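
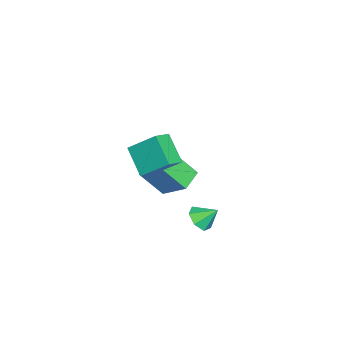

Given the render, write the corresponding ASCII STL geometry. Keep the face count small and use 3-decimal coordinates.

solid 
facet normal 0.109 -0.737 -0.667
outer loop
vertex 2.463 3.257 -2.17
vertex 1.829 2.798 -1.767
vertex 1.753 3.38 -2.422
endloop
endfacet
facet normal 0.241 0.946 -0.217
outer loop
vertex 2.463 3.257 -2.17
vertex 1.753 3.38 -2.422
vertex 1.691 3.742 -0.913
endloop
endfacet
facet normal 0.108 -0.737 -0.667
outer loop
vertex 1.753 3.38 -2.422
vertex 1.829 2.798 -1.767
vertex 1.101 3.066 -2.181
endloop
endfacet
facet normal -0.489 0.844 -0.222
outer loop
vertex 1.753 3.38 -2.422
vertex 1.101 3.066 -2.181
vertex 1.691 3.742 -0.913
endloop
endfacet
facet normal 0.108 -0.737 -0.667
outer loop
vertex 1.101 3.066 -2.181
vertex 1.829 2.798 -1.767
vertex 0.997 2.55 -1.628
endloop
endfacet
facet normal -0.894 0.398 0.204
outer loop
vertex 1.101 3.066 -2.181
vertex 0.997 2.55 -1.628
vertex 1.691 3.742 -0.913
endloop
endfacet
facet normal 0.108 -0.737 -0.667
outer loop
vertex 0.997 2.55 -1.628
vertex 1.829 2.798 -1.767
vertex 1.52 2.221 -1.179
endloop
endfacet
facet normal -0.670 -0.054 0.741
outer loop
vertex 0.997 2.55 -1.628
vertex 1.52 2.221 -1.179
vertex 1.691 3.742 -0.913
endloop
endfacet
facet normal 0.109 -0.737 -0.667
outer loop
vertex 1.52 2.221 -1.179
vertex 1.829 2.798 -1.767
vertex 2.276 2.327 -1.173
endloop
endfacet
facet normal 0.017 -0.174 0.985
outer loop
vertex 1.52 2.221 -1.179
vertex 2.276 2.327 -1.173
vertex 1.691 3.742 -0.913
endloop
endfacet
facet normal 0.109 -0.737 -0.667
outer loop
vertex 2.276 2.327 -1.173
vertex 1.829 2.798 -1.767
vertex 2.696 2.788 -1.614
endloop
endfacet
facet normal 0.647 0.129 0.751
outer loop
vertex 2.276 2.327 -1.173
vertex 2.696 2.788 -1.614
vertex 1.691 3.742 -0.913
endloop
endfacet
facet normal 0.109 -0.737 -0.667
outer loop
vertex 2.696 2.788 -1.614
vertex 1.829 2.798 -1.767
vertex 2.463 3.257 -2.17
endloop
endfacet
facet normal 0.747 0.628 0.217
outer loop
vertex 2.696 2.788 -1.614
vertex 2.463 3.257 -2.17
vertex 1.691 3.742 -0.913
endloop
endfacet
facet normal -0.878 0.327 -0.350
outer loop
vertex 1.842 1.033 4.576
vertex 2.77 2.129 3.271
vertex 1.796 -0.566 3.2
endloop
endfacet
facet normal -0.479 -0.565 0.672
outer loop
vertex 2.77 -0.929 3.589
vertex 1.842 1.033 4.576
vertex 1.796 -0.566 3.2
endloop
endfacet
facet normal -0.878 0.327 -0.350
outer loop
vertex 1.796 -0.566 3.2
vertex 2.77 2.129 3.271
vertex 2.724 0.529 1.895
endloop
endfacet
facet normal -0.022 -0.758 -0.652
outer loop
vertex 2.724 0.529 1.895
vertex 2.77 -0.929 3.589
vertex 1.796 -0.566 3.2
endloop
endfacet
facet normal 0.022 0.758 0.652
outer loop
vertex 1.842 1.033 4.576
vertex 3.744 1.766 3.66
vertex 2.77 2.129 3.271
endloop
endfacet
facet normal -0.478 -0.565 0.673
outer loop
vertex 2.816 0.671 4.965
vertex 1.842 1.033 4.576
vertex 2.77 -0.929 3.589
endloop
endfacet
facet normal 0.022 0.758 0.652
outer loop
vertex 2.816 0.671 4.965
vertex 3.744 1.766 3.66
vertex 1.842 1.033 4.576
endloop
endfacet
facet normal 0.479 0.564 -0.672
outer loop
vertex 2.77 2.129 3.271
vertex 3.744 1.766 3.66
vertex 2.724 0.529 1.895
endloop
endfacet
facet normal -0.021 -0.758 -0.652
outer loop
vertex 3.698 0.167 2.284
vertex 2.77 -0.929 3.589
vertex 2.724 0.529 1.895
endloop
endfacet
facet normal 0.478 0.565 -0.672
outer loop
vertex 2.724 0.529 1.895
vertex 3.744 1.766 3.66
vertex 3.698 0.167 2.284
endloop
endfacet
facet normal 0.878 -0.326 0.350
outer loop
vertex 3.698 0.167 2.284
vertex 2.816 0.671 4.965
vertex 2.77 -0.929 3.589
endloop
endfacet
facet normal 0.878 -0.327 0.350
outer loop
vertex 3.744 1.766 3.66
vertex 2.816 0.671 4.965
vertex 3.698 0.167 2.284
endloop
endfacet
facet normal -0.952 0.114 0.284
outer loop
vertex -3.881 -2.281 -2.152
vertex -3.303 -0.674 -0.863
vertex -4.176 -0.955 -3.674
endloop
endfacet
facet normal -0.270 -0.751 -0.602
outer loop
vertex -2.757 -1.126 -4.097
vertex -3.881 -2.281 -2.152
vertex -4.176 -0.955 -3.674
endloop
endfacet
facet normal -0.952 0.115 0.284
outer loop
vertex -4.176 -0.955 -3.674
vertex -3.303 -0.674 -0.863
vertex -3.597 0.652 -2.385
endloop
endfacet
facet normal -0.144 0.650 -0.746
outer loop
vertex -3.597 0.652 -2.385
vertex -2.757 -1.126 -4.097
vertex -4.176 -0.955 -3.674
endloop
endfacet
facet normal 0.144 -0.650 0.746
outer loop
vertex -3.881 -2.281 -2.152
vertex -1.884 -0.845 -1.286
vertex -3.303 -0.674 -0.863
endloop
endfacet
facet normal -0.270 -0.751 -0.602
outer loop
vertex -2.463 -2.452 -2.575
vertex -3.881 -2.281 -2.152
vertex -2.757 -1.126 -4.097
endloop
endfacet
facet normal 0.144 -0.650 0.746
outer loop
vertex -2.463 -2.452 -2.575
vertex -1.884 -0.845 -1.286
vertex -3.881 -2.281 -2.152
endloop
endfacet
facet normal 0.270 0.751 0.602
outer loop
vertex -3.303 -0.674 -0.863
vertex -1.884 -0.845 -1.286
vertex -3.597 0.652 -2.385
endloop
endfacet
facet normal -0.144 0.650 -0.746
outer loop
vertex -2.179 0.481 -2.808
vertex -2.757 -1.126 -4.097
vertex -3.597 0.652 -2.385
endloop
endfacet
facet normal 0.270 0.751 0.602
outer loop
vertex -3.597 0.652 -2.385
vertex -1.884 -0.845 -1.286
vertex -2.179 0.481 -2.808
endloop
endfacet
facet normal 0.952 -0.115 -0.284
outer loop
vertex -2.179 0.481 -2.808
vertex -2.463 -2.452 -2.575
vertex -2.757 -1.126 -4.097
endloop
endfacet
facet normal 0.952 -0.115 -0.284
outer loop
vertex -1.884 -0.845 -1.286
vertex -2.463 -2.452 -2.575
vertex -2.179 0.481 -2.808
endloop
endfacet

endsolid


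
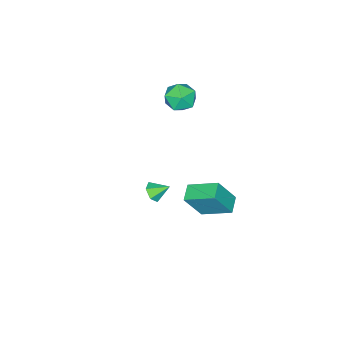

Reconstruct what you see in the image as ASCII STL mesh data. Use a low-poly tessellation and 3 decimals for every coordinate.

solid 
facet normal -0.855 -0.435 0.282
outer loop
vertex 0.216 2.62 -0.464
vertex -0.334 4.232 0.355
vertex -0.604 3.171 -2.099
endloop
endfacet
facet normal 0.291 -0.853 -0.433
outer loop
vertex 0.294 3.628 -2.395
vertex 0.216 2.62 -0.464
vertex -0.604 3.171 -2.099
endloop
endfacet
facet normal -0.855 -0.435 0.282
outer loop
vertex -0.604 3.171 -2.099
vertex -0.334 4.232 0.355
vertex -1.154 4.783 -1.279
endloop
endfacet
facet normal -0.429 0.289 -0.856
outer loop
vertex -1.154 4.783 -1.279
vertex 0.294 3.628 -2.395
vertex -0.604 3.171 -2.099
endloop
endfacet
facet normal 0.429 -0.289 0.856
outer loop
vertex 0.216 2.62 -0.464
vertex 0.564 4.689 0.059
vertex -0.334 4.232 0.355
endloop
endfacet
facet normal 0.291 -0.853 -0.434
outer loop
vertex 1.114 3.077 -0.761
vertex 0.216 2.62 -0.464
vertex 0.294 3.628 -2.395
endloop
endfacet
facet normal 0.430 -0.289 0.856
outer loop
vertex 1.114 3.077 -0.761
vertex 0.564 4.689 0.059
vertex 0.216 2.62 -0.464
endloop
endfacet
facet normal -0.291 0.853 0.434
outer loop
vertex -0.334 4.232 0.355
vertex 0.564 4.689 0.059
vertex -1.154 4.783 -1.279
endloop
endfacet
facet normal -0.430 0.288 -0.856
outer loop
vertex -0.256 5.24 -1.576
vertex 0.294 3.628 -2.395
vertex -1.154 4.783 -1.279
endloop
endfacet
facet normal -0.291 0.853 0.433
outer loop
vertex -1.154 4.783 -1.279
vertex 0.564 4.689 0.059
vertex -0.256 5.24 -1.576
endloop
endfacet
facet normal 0.855 0.435 -0.282
outer loop
vertex -0.256 5.24 -1.576
vertex 1.114 3.077 -0.761
vertex 0.294 3.628 -2.395
endloop
endfacet
facet normal 0.855 0.435 -0.282
outer loop
vertex 0.564 4.689 0.059
vertex 1.114 3.077 -0.761
vertex -0.256 5.24 -1.576
endloop
endfacet
facet normal 0.432 -0.697 -0.572
outer loop
vertex 4.309 3.194 3.086
vertex 3.944 3.357 2.612
vertex 4.494 3.634 2.69
endloop
endfacet
facet normal 0.559 0.412 0.719
outer loop
vertex 4.309 3.194 3.086
vertex 4.494 3.634 2.69
vertex 3.496 4.083 3.208
endloop
endfacet
facet normal 0.432 -0.697 -0.572
outer loop
vertex 4.494 3.634 2.69
vertex 3.944 3.357 2.612
vertex 4.129 3.797 2.216
endloop
endfacet
facet normal 0.410 0.912 -0.002
outer loop
vertex 4.494 3.634 2.69
vertex 4.129 3.797 2.216
vertex 3.496 4.083 3.208
endloop
endfacet
facet normal 0.431 -0.697 -0.573
outer loop
vertex 4.129 3.797 2.216
vertex 3.944 3.357 2.612
vertex 3.579 3.52 2.139
endloop
endfacet
facet normal -0.348 0.818 -0.458
outer loop
vertex 4.129 3.797 2.216
vertex 3.579 3.52 2.139
vertex 3.496 4.083 3.208
endloop
endfacet
facet normal 0.431 -0.697 -0.573
outer loop
vertex 3.579 3.52 2.139
vertex 3.944 3.357 2.612
vertex 3.395 3.081 2.535
endloop
endfacet
facet normal -0.955 0.226 -0.193
outer loop
vertex 3.579 3.52 2.139
vertex 3.395 3.081 2.535
vertex 3.496 4.083 3.208
endloop
endfacet
facet normal 0.431 -0.698 -0.572
outer loop
vertex 3.395 3.081 2.535
vertex 3.944 3.357 2.612
vertex 3.76 2.918 3.009
endloop
endfacet
facet normal -0.805 -0.272 0.526
outer loop
vertex 3.395 3.081 2.535
vertex 3.76 2.918 3.009
vertex 3.496 4.083 3.208
endloop
endfacet
facet normal 0.431 -0.698 -0.572
outer loop
vertex 3.76 2.918 3.009
vertex 3.944 3.357 2.612
vertex 4.309 3.194 3.086
endloop
endfacet
facet normal -0.048 -0.179 0.983
outer loop
vertex 3.76 2.918 3.009
vertex 4.309 3.194 3.086
vertex 3.496 4.083 3.208
endloop
endfacet
facet normal -0.489 0.872 -0.023
outer loop
vertex -3.355 0.101 1.991
vertex -4.243 -0.402 1.784
vertex -3.965 -0.22 2.771
endloop
endfacet
facet normal 0.067 0.903 0.424
outer loop
vertex -3.355 0.101 1.991
vertex -3.965 -0.22 2.771
vertex -2.932 -0.329 2.839
endloop
endfacet
facet normal 0.657 0.752 0.053
outer loop
vertex -3.355 0.101 1.991
vertex -2.932 -0.329 2.839
vertex -2.571 -0.578 1.895
endloop
endfacet
facet normal 0.467 0.627 -0.624
outer loop
vertex -3.355 0.101 1.991
vertex -2.571 -0.578 1.895
vertex -3.382 -0.623 1.243
endloop
endfacet
facet normal -0.241 0.702 -0.670
outer loop
vertex -3.355 0.101 1.991
vertex -3.382 -0.623 1.243
vertex -4.243 -0.402 1.784
endloop
endfacet
facet normal -0.019 0.395 0.918
outer loop
vertex -2.932 -0.329 2.839
vertex -3.965 -0.22 2.771
vertex -3.558 -1.097 3.157
endloop
endfacet
facet normal -0.918 0.346 0.195
outer loop
vertex -3.965 -0.22 2.771
vertex -4.243 -0.402 1.784
vertex -4.369 -1.142 2.505
endloop
endfacet
facet normal -0.518 0.069 -0.853
outer loop
vertex -4.243 -0.402 1.784
vertex -3.382 -0.623 1.243
vertex -4.008 -1.391 1.561
endloop
endfacet
facet normal 0.627 -0.051 -0.777
outer loop
vertex -3.382 -0.623 1.243
vertex -2.571 -0.578 1.895
vertex -2.975 -1.5 1.629
endloop
endfacet
facet normal 0.936 0.151 0.318
outer loop
vertex -2.571 -0.578 1.895
vertex -2.932 -0.329 2.839
vertex -2.697 -1.318 2.616
endloop
endfacet
facet normal -0.467 -0.627 0.624
outer loop
vertex -3.585 -1.821 2.409
vertex -3.558 -1.097 3.157
vertex -4.369 -1.142 2.505
endloop
endfacet
facet normal -0.657 -0.752 -0.053
outer loop
vertex -3.585 -1.821 2.409
vertex -4.369 -1.142 2.505
vertex -4.008 -1.391 1.561
endloop
endfacet
facet normal -0.067 -0.903 -0.424
outer loop
vertex -3.585 -1.821 2.409
vertex -4.008 -1.391 1.561
vertex -2.975 -1.5 1.629
endloop
endfacet
facet normal 0.489 -0.872 0.023
outer loop
vertex -3.585 -1.821 2.409
vertex -2.975 -1.5 1.629
vertex -2.697 -1.318 2.616
endloop
endfacet
facet normal 0.241 -0.702 0.670
outer loop
vertex -3.585 -1.821 2.409
vertex -2.697 -1.318 2.616
vertex -3.558 -1.097 3.157
endloop
endfacet
facet normal -0.627 0.051 0.777
outer loop
vertex -4.369 -1.142 2.505
vertex -3.558 -1.097 3.157
vertex -3.965 -0.22 2.771
endloop
endfacet
facet normal -0.936 -0.151 -0.318
outer loop
vertex -4.008 -1.391 1.561
vertex -4.369 -1.142 2.505
vertex -4.243 -0.402 1.784
endloop
endfacet
facet normal 0.019 -0.395 -0.918
outer loop
vertex -2.975 -1.5 1.629
vertex -4.008 -1.391 1.561
vertex -3.382 -0.623 1.243
endloop
endfacet
facet normal 0.918 -0.346 -0.195
outer loop
vertex -2.697 -1.318 2.616
vertex -2.975 -1.5 1.629
vertex -2.571 -0.578 1.895
endloop
endfacet
facet normal 0.518 -0.069 0.853
outer loop
vertex -3.558 -1.097 3.157
vertex -2.697 -1.318 2.616
vertex -2.932 -0.329 2.839
endloop
endfacet

endsolid


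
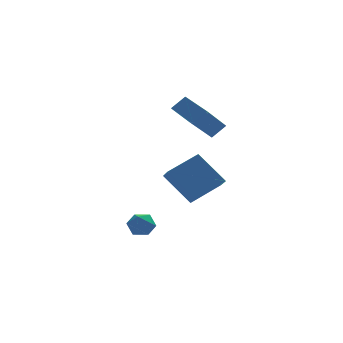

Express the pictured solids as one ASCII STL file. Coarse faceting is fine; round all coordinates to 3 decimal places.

solid 
facet normal 0.006 0.210 0.978
outer loop
vertex -0.046 -0.764 -2.74
vertex -0.063 -1.535 -2.574
vertex 0.629 -1.165 -2.658
endloop
endfacet
facet normal 0.350 0.713 0.607
outer loop
vertex -0.046 -0.764 -2.74
vertex 0.629 -1.165 -2.658
vertex 0.553 -0.635 -3.237
endloop
endfacet
facet normal -0.105 0.986 0.129
outer loop
vertex -0.046 -0.764 -2.74
vertex 0.553 -0.635 -3.237
vertex -0.185 -0.678 -3.512
endloop
endfacet
facet normal -0.731 0.651 0.204
outer loop
vertex -0.046 -0.764 -2.74
vertex -0.185 -0.678 -3.512
vertex -0.566 -1.234 -3.102
endloop
endfacet
facet normal -0.663 0.172 0.729
outer loop
vertex -0.046 -0.764 -2.74
vertex -0.566 -1.234 -3.102
vertex -0.063 -1.535 -2.574
endloop
endfacet
facet normal 0.882 0.400 0.250
outer loop
vertex 0.553 -0.635 -3.237
vertex 0.629 -1.165 -2.658
vertex 0.906 -1.326 -3.378
endloop
endfacet
facet normal 0.325 -0.415 0.850
outer loop
vertex 0.629 -1.165 -2.658
vertex -0.063 -1.535 -2.574
vertex 0.525 -1.882 -2.968
endloop
endfacet
facet normal -0.756 -0.478 0.448
outer loop
vertex -0.063 -1.535 -2.574
vertex -0.566 -1.234 -3.102
vertex -0.213 -1.925 -3.243
endloop
endfacet
facet normal -0.866 0.299 -0.400
outer loop
vertex -0.566 -1.234 -3.102
vertex -0.185 -0.678 -3.512
vertex -0.289 -1.395 -3.822
endloop
endfacet
facet normal 0.146 0.840 -0.522
outer loop
vertex -0.185 -0.678 -3.512
vertex 0.553 -0.635 -3.237
vertex 0.403 -1.025 -3.906
endloop
endfacet
facet normal 0.731 -0.651 -0.204
outer loop
vertex 0.386 -1.796 -3.74
vertex 0.906 -1.326 -3.378
vertex 0.525 -1.882 -2.968
endloop
endfacet
facet normal 0.105 -0.986 -0.129
outer loop
vertex 0.386 -1.796 -3.74
vertex 0.525 -1.882 -2.968
vertex -0.213 -1.925 -3.243
endloop
endfacet
facet normal -0.350 -0.713 -0.607
outer loop
vertex 0.386 -1.796 -3.74
vertex -0.213 -1.925 -3.243
vertex -0.289 -1.395 -3.822
endloop
endfacet
facet normal -0.006 -0.210 -0.978
outer loop
vertex 0.386 -1.796 -3.74
vertex -0.289 -1.395 -3.822
vertex 0.403 -1.025 -3.906
endloop
endfacet
facet normal 0.663 -0.172 -0.729
outer loop
vertex 0.386 -1.796 -3.74
vertex 0.403 -1.025 -3.906
vertex 0.906 -1.326 -3.378
endloop
endfacet
facet normal 0.866 -0.299 0.400
outer loop
vertex 0.525 -1.882 -2.968
vertex 0.906 -1.326 -3.378
vertex 0.629 -1.165 -2.658
endloop
endfacet
facet normal -0.146 -0.840 0.522
outer loop
vertex -0.213 -1.925 -3.243
vertex 0.525 -1.882 -2.968
vertex -0.063 -1.535 -2.574
endloop
endfacet
facet normal -0.882 -0.400 -0.250
outer loop
vertex -0.289 -1.395 -3.822
vertex -0.213 -1.925 -3.243
vertex -0.566 -1.234 -3.102
endloop
endfacet
facet normal -0.325 0.415 -0.850
outer loop
vertex 0.403 -1.025 -3.906
vertex -0.289 -1.395 -3.822
vertex -0.185 -0.678 -3.512
endloop
endfacet
facet normal 0.756 0.478 -0.448
outer loop
vertex 0.906 -1.326 -3.378
vertex 0.403 -1.025 -3.906
vertex 0.553 -0.635 -3.237
endloop
endfacet
facet normal -0.508 0.482 0.714
outer loop
vertex 1.321 -1.924 0.432
vertex 3.01 -1.39 1.272
vertex 1.334 -1.05 -0.148
endloop
endfacet
facet normal -0.862 -0.272 -0.429
outer loop
vertex 2.43 -2.09 -1.692
vertex 1.321 -1.924 0.432
vertex 1.334 -1.05 -0.148
endloop
endfacet
facet normal -0.507 0.482 0.714
outer loop
vertex 1.334 -1.05 -0.148
vertex 3.01 -1.39 1.272
vertex 3.022 -0.516 0.691
endloop
endfacet
facet normal 0.011 0.833 -0.553
outer loop
vertex 3.022 -0.516 0.691
vertex 2.43 -2.09 -1.692
vertex 1.334 -1.05 -0.148
endloop
endfacet
facet normal -0.012 -0.833 0.553
outer loop
vertex 1.321 -1.924 0.432
vertex 4.106 -2.43 -0.272
vertex 3.01 -1.39 1.272
endloop
endfacet
facet normal -0.861 -0.273 -0.428
outer loop
vertex 2.418 -2.964 -1.111
vertex 1.321 -1.924 0.432
vertex 2.43 -2.09 -1.692
endloop
endfacet
facet normal -0.011 -0.833 0.553
outer loop
vertex 2.418 -2.964 -1.111
vertex 4.106 -2.43 -0.272
vertex 1.321 -1.924 0.432
endloop
endfacet
facet normal 0.862 0.273 0.428
outer loop
vertex 3.01 -1.39 1.272
vertex 4.106 -2.43 -0.272
vertex 3.022 -0.516 0.691
endloop
endfacet
facet normal 0.012 0.833 -0.553
outer loop
vertex 4.119 -1.556 -0.852
vertex 2.43 -2.09 -1.692
vertex 3.022 -0.516 0.691
endloop
endfacet
facet normal 0.861 0.272 0.429
outer loop
vertex 3.022 -0.516 0.691
vertex 4.106 -2.43 -0.272
vertex 4.119 -1.556 -0.852
endloop
endfacet
facet normal 0.508 -0.482 -0.714
outer loop
vertex 4.119 -1.556 -0.852
vertex 2.418 -2.964 -1.111
vertex 2.43 -2.09 -1.692
endloop
endfacet
facet normal 0.507 -0.482 -0.714
outer loop
vertex 4.106 -2.43 -0.272
vertex 2.418 -2.964 -1.111
vertex 4.119 -1.556 -0.852
endloop
endfacet
facet normal -0.631 -0.358 0.688
outer loop
vertex 3.651 -0.729 3.856
vertex 3.064 1.21 4.326
vertex 2.907 -0.782 3.146
endloop
endfacet
facet normal 0.282 -0.932 -0.226
outer loop
vertex 4.056 -0.13 1.894
vertex 3.651 -0.729 3.856
vertex 2.907 -0.782 3.146
endloop
endfacet
facet normal -0.631 -0.358 0.688
outer loop
vertex 2.907 -0.782 3.146
vertex 3.064 1.21 4.326
vertex 2.32 1.157 3.616
endloop
endfacet
facet normal -0.722 -0.051 -0.690
outer loop
vertex 2.32 1.157 3.616
vertex 4.056 -0.13 1.894
vertex 2.907 -0.782 3.146
endloop
endfacet
facet normal 0.722 0.051 0.690
outer loop
vertex 3.651 -0.729 3.856
vertex 4.213 1.862 3.074
vertex 3.064 1.21 4.326
endloop
endfacet
facet normal 0.282 -0.932 -0.226
outer loop
vertex 4.8 -0.077 2.604
vertex 3.651 -0.729 3.856
vertex 4.056 -0.13 1.894
endloop
endfacet
facet normal 0.722 0.051 0.690
outer loop
vertex 4.8 -0.077 2.604
vertex 4.213 1.862 3.074
vertex 3.651 -0.729 3.856
endloop
endfacet
facet normal -0.282 0.932 0.226
outer loop
vertex 3.064 1.21 4.326
vertex 4.213 1.862 3.074
vertex 2.32 1.157 3.616
endloop
endfacet
facet normal -0.722 -0.051 -0.690
outer loop
vertex 3.469 1.809 2.364
vertex 4.056 -0.13 1.894
vertex 2.32 1.157 3.616
endloop
endfacet
facet normal -0.282 0.932 0.226
outer loop
vertex 2.32 1.157 3.616
vertex 4.213 1.862 3.074
vertex 3.469 1.809 2.364
endloop
endfacet
facet normal 0.631 0.358 -0.688
outer loop
vertex 3.469 1.809 2.364
vertex 4.8 -0.077 2.604
vertex 4.056 -0.13 1.894
endloop
endfacet
facet normal 0.631 0.358 -0.688
outer loop
vertex 4.213 1.862 3.074
vertex 4.8 -0.077 2.604
vertex 3.469 1.809 2.364
endloop
endfacet

endsolid


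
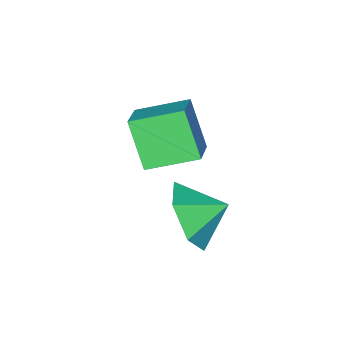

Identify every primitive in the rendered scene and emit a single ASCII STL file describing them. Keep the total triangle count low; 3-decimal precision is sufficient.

solid 
facet normal 0.688 -0.589 -0.424
outer loop
vertex 1.399 -2.646 2.321
vertex 0.825 -2.64 1.382
vertex 1.593 -1.873 1.563
endloop
endfacet
facet normal 0.091 0.686 0.722
outer loop
vertex 1.399 -2.646 2.321
vertex 1.593 -1.873 1.563
vertex 0.055 -1.98 1.858
endloop
endfacet
facet normal 0.688 -0.588 -0.425
outer loop
vertex 1.593 -1.873 1.563
vertex 0.825 -2.64 1.382
vertex 1.019 -1.866 0.624
endloop
endfacet
facet normal -0.061 0.997 0.045
outer loop
vertex 1.593 -1.873 1.563
vertex 1.019 -1.866 0.624
vertex 0.055 -1.98 1.858
endloop
endfacet
facet normal 0.688 -0.589 -0.425
outer loop
vertex 1.019 -1.866 0.624
vertex 0.825 -2.64 1.382
vertex 0.251 -2.633 0.444
endloop
endfacet
facet normal -0.598 0.693 -0.403
outer loop
vertex 1.019 -1.866 0.624
vertex 0.251 -2.633 0.444
vertex 0.055 -1.98 1.858
endloop
endfacet
facet normal 0.687 -0.589 -0.425
outer loop
vertex 0.251 -2.633 0.444
vertex 0.825 -2.64 1.382
vertex 0.057 -3.406 1.201
endloop
endfacet
facet normal -0.982 0.078 -0.172
outer loop
vertex 0.251 -2.633 0.444
vertex 0.057 -3.406 1.201
vertex 0.055 -1.98 1.858
endloop
endfacet
facet normal 0.688 -0.589 -0.425
outer loop
vertex 0.057 -3.406 1.201
vertex 0.825 -2.64 1.382
vertex 0.631 -3.413 2.14
endloop
endfacet
facet normal -0.830 -0.234 0.506
outer loop
vertex 0.057 -3.406 1.201
vertex 0.631 -3.413 2.14
vertex 0.055 -1.98 1.858
endloop
endfacet
facet normal 0.688 -0.589 -0.424
outer loop
vertex 0.631 -3.413 2.14
vertex 0.825 -2.64 1.382
vertex 1.399 -2.646 2.321
endloop
endfacet
facet normal -0.294 0.069 0.953
outer loop
vertex 0.631 -3.413 2.14
vertex 1.399 -2.646 2.321
vertex 0.055 -1.98 1.858
endloop
endfacet
facet normal -0.705 -0.547 -0.450
outer loop
vertex 0.409 -5.152 3.799
vertex -0.652 -4.168 4.265
vertex 0.602 -4.325 2.491
endloop
endfacet
facet normal 0.698 -0.647 -0.306
outer loop
vertex 1.392 -3.712 2.995
vertex 0.409 -5.152 3.799
vertex 0.602 -4.325 2.491
endloop
endfacet
facet normal -0.705 -0.548 -0.450
outer loop
vertex 0.602 -4.325 2.491
vertex -0.652 -4.168 4.265
vertex -0.459 -3.341 2.956
endloop
endfacet
facet normal 0.124 0.530 -0.839
outer loop
vertex -0.459 -3.341 2.956
vertex 1.392 -3.712 2.995
vertex 0.602 -4.325 2.491
endloop
endfacet
facet normal -0.124 -0.530 0.839
outer loop
vertex 0.409 -5.152 3.799
vertex 0.138 -3.555 4.769
vertex -0.652 -4.168 4.265
endloop
endfacet
facet normal 0.698 -0.647 -0.306
outer loop
vertex 1.199 -4.539 4.304
vertex 0.409 -5.152 3.799
vertex 1.392 -3.712 2.995
endloop
endfacet
facet normal -0.124 -0.530 0.839
outer loop
vertex 1.199 -4.539 4.304
vertex 0.138 -3.555 4.769
vertex 0.409 -5.152 3.799
endloop
endfacet
facet normal -0.698 0.648 0.306
outer loop
vertex -0.652 -4.168 4.265
vertex 0.138 -3.555 4.769
vertex -0.459 -3.341 2.956
endloop
endfacet
facet normal 0.124 0.531 -0.838
outer loop
vertex 0.331 -2.728 3.461
vertex 1.392 -3.712 2.995
vertex -0.459 -3.341 2.956
endloop
endfacet
facet normal -0.698 0.647 0.306
outer loop
vertex -0.459 -3.341 2.956
vertex 0.138 -3.555 4.769
vertex 0.331 -2.728 3.461
endloop
endfacet
facet normal 0.705 0.548 0.450
outer loop
vertex 0.331 -2.728 3.461
vertex 1.199 -4.539 4.304
vertex 1.392 -3.712 2.995
endloop
endfacet
facet normal 0.705 0.548 0.450
outer loop
vertex 0.138 -3.555 4.769
vertex 1.199 -4.539 4.304
vertex 0.331 -2.728 3.461
endloop
endfacet

endsolid


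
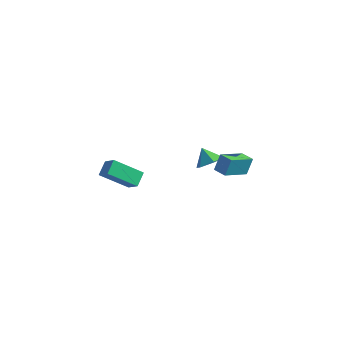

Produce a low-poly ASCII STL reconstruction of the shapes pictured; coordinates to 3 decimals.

solid 
facet normal -0.803 0.210 -0.558
outer loop
vertex 0.371 -3.182 3.417
vertex 1.464 -2.044 2.271
vertex 0.569 -3.951 2.843
endloop
endfacet
facet normal -0.560 -0.583 0.588
outer loop
vertex 1.356 -4.156 3.389
vertex 0.371 -3.182 3.417
vertex 0.569 -3.951 2.843
endloop
endfacet
facet normal -0.803 0.210 -0.557
outer loop
vertex 0.569 -3.951 2.843
vertex 1.464 -2.044 2.271
vertex 1.662 -2.813 1.696
endloop
endfacet
facet normal 0.202 -0.785 -0.586
outer loop
vertex 1.662 -2.813 1.696
vertex 1.356 -4.156 3.389
vertex 0.569 -3.951 2.843
endloop
endfacet
facet normal -0.202 0.785 0.586
outer loop
vertex 0.371 -3.182 3.417
vertex 2.251 -2.249 2.817
vertex 1.464 -2.044 2.271
endloop
endfacet
facet normal -0.560 -0.584 0.588
outer loop
vertex 1.158 -3.387 3.964
vertex 0.371 -3.182 3.417
vertex 1.356 -4.156 3.389
endloop
endfacet
facet normal -0.203 0.785 0.586
outer loop
vertex 1.158 -3.387 3.964
vertex 2.251 -2.249 2.817
vertex 0.371 -3.182 3.417
endloop
endfacet
facet normal 0.560 0.584 -0.588
outer loop
vertex 1.464 -2.044 2.271
vertex 2.251 -2.249 2.817
vertex 1.662 -2.813 1.696
endloop
endfacet
facet normal 0.203 -0.785 -0.586
outer loop
vertex 2.449 -3.018 2.243
vertex 1.356 -4.156 3.389
vertex 1.662 -2.813 1.696
endloop
endfacet
facet normal 0.561 0.583 -0.588
outer loop
vertex 1.662 -2.813 1.696
vertex 2.251 -2.249 2.817
vertex 2.449 -3.018 2.243
endloop
endfacet
facet normal 0.803 -0.210 0.557
outer loop
vertex 2.449 -3.018 2.243
vertex 1.158 -3.387 3.964
vertex 1.356 -4.156 3.389
endloop
endfacet
facet normal 0.803 -0.209 0.558
outer loop
vertex 2.251 -2.249 2.817
vertex 1.158 -3.387 3.964
vertex 2.449 -3.018 2.243
endloop
endfacet
facet normal -0.983 0.183 0.033
outer loop
vertex 3.201 3.318 1.716
vertex 3.487 4.976 1.051
vertex 3.088 2.905 0.639
endloop
endfacet
facet normal -0.158 -0.916 0.368
outer loop
vertex 3.953 2.744 0.609
vertex 3.201 3.318 1.716
vertex 3.088 2.905 0.639
endloop
endfacet
facet normal -0.983 0.183 0.033
outer loop
vertex 3.088 2.905 0.639
vertex 3.487 4.976 1.051
vertex 3.374 4.563 -0.027
endloop
endfacet
facet normal -0.099 -0.356 -0.929
outer loop
vertex 3.374 4.563 -0.027
vertex 3.953 2.744 0.609
vertex 3.088 2.905 0.639
endloop
endfacet
facet normal 0.098 0.356 0.929
outer loop
vertex 3.201 3.318 1.716
vertex 4.352 4.815 1.021
vertex 3.487 4.976 1.051
endloop
endfacet
facet normal -0.158 -0.916 0.368
outer loop
vertex 4.066 3.157 1.687
vertex 3.201 3.318 1.716
vertex 3.953 2.744 0.609
endloop
endfacet
facet normal 0.097 0.356 0.929
outer loop
vertex 4.066 3.157 1.687
vertex 4.352 4.815 1.021
vertex 3.201 3.318 1.716
endloop
endfacet
facet normal 0.158 0.916 -0.368
outer loop
vertex 3.487 4.976 1.051
vertex 4.352 4.815 1.021
vertex 3.374 4.563 -0.027
endloop
endfacet
facet normal -0.097 -0.356 -0.929
outer loop
vertex 4.239 4.402 -0.056
vertex 3.953 2.744 0.609
vertex 3.374 4.563 -0.027
endloop
endfacet
facet normal 0.158 0.916 -0.368
outer loop
vertex 3.374 4.563 -0.027
vertex 4.352 4.815 1.021
vertex 4.239 4.402 -0.056
endloop
endfacet
facet normal 0.983 -0.183 -0.033
outer loop
vertex 4.239 4.402 -0.056
vertex 4.066 3.157 1.687
vertex 3.953 2.744 0.609
endloop
endfacet
facet normal 0.983 -0.183 -0.033
outer loop
vertex 4.352 4.815 1.021
vertex 4.066 3.157 1.687
vertex 4.239 4.402 -0.056
endloop
endfacet
facet normal 0.619 -0.099 -0.779
outer loop
vertex 2.748 3.361 0.867
vertex 2.163 3.804 0.346
vertex 2.799 4.257 0.794
endloop
endfacet
facet normal 0.297 0.061 0.953
outer loop
vertex 2.748 3.361 0.867
vertex 2.799 4.257 0.794
vertex 1.457 3.916 1.234
endloop
endfacet
facet normal 0.619 -0.098 -0.779
outer loop
vertex 2.799 4.257 0.794
vertex 2.163 3.804 0.346
vertex 2.213 4.7 0.273
endloop
endfacet
facet normal 0.014 0.769 0.639
outer loop
vertex 2.799 4.257 0.794
vertex 2.213 4.7 0.273
vertex 1.457 3.916 1.234
endloop
endfacet
facet normal 0.619 -0.098 -0.779
outer loop
vertex 2.213 4.7 0.273
vertex 2.163 3.804 0.346
vertex 1.578 4.247 -0.175
endloop
endfacet
facet normal -0.633 0.764 0.125
outer loop
vertex 2.213 4.7 0.273
vertex 1.578 4.247 -0.175
vertex 1.457 3.916 1.234
endloop
endfacet
facet normal 0.619 -0.099 -0.779
outer loop
vertex 1.578 4.247 -0.175
vertex 2.163 3.804 0.346
vertex 1.527 3.352 -0.102
endloop
endfacet
facet normal -0.996 0.051 -0.074
outer loop
vertex 1.578 4.247 -0.175
vertex 1.527 3.352 -0.102
vertex 1.457 3.916 1.234
endloop
endfacet
facet normal 0.619 -0.098 -0.780
outer loop
vertex 1.527 3.352 -0.102
vertex 2.163 3.804 0.346
vertex 2.112 2.908 0.418
endloop
endfacet
facet normal -0.713 -0.658 0.241
outer loop
vertex 1.527 3.352 -0.102
vertex 2.112 2.908 0.418
vertex 1.457 3.916 1.234
endloop
endfacet
facet normal 0.620 -0.098 -0.779
outer loop
vertex 2.112 2.908 0.418
vertex 2.163 3.804 0.346
vertex 2.748 3.361 0.867
endloop
endfacet
facet normal -0.067 -0.654 0.754
outer loop
vertex 2.112 2.908 0.418
vertex 2.748 3.361 0.867
vertex 1.457 3.916 1.234
endloop
endfacet

endsolid


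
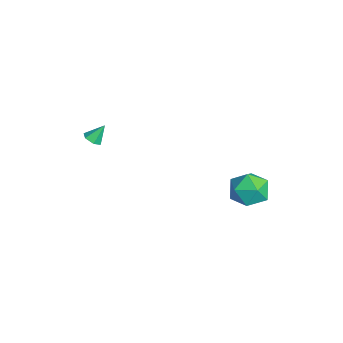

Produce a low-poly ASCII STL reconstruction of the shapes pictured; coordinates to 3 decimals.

solid 
facet normal 0.093 -0.610 -0.787
outer loop
vertex -0.715 -3.91 0.588
vertex -1.249 -3.892 0.511
vertex -0.929 -3.531 0.269
endloop
endfacet
facet normal 0.802 0.578 0.149
outer loop
vertex -0.715 -3.91 0.588
vertex -0.929 -3.531 0.269
vertex -1.351 -3.228 1.369
endloop
endfacet
facet normal 0.094 -0.610 -0.787
outer loop
vertex -0.929 -3.531 0.269
vertex -1.249 -3.892 0.511
vertex -1.464 -3.514 0.192
endloop
endfacet
facet normal 0.066 0.968 -0.242
outer loop
vertex -0.929 -3.531 0.269
vertex -1.464 -3.514 0.192
vertex -1.351 -3.228 1.369
endloop
endfacet
facet normal 0.094 -0.610 -0.787
outer loop
vertex -1.464 -3.514 0.192
vertex -1.249 -3.892 0.511
vertex -1.783 -3.875 0.434
endloop
endfacet
facet normal -0.773 0.630 -0.079
outer loop
vertex -1.464 -3.514 0.192
vertex -1.783 -3.875 0.434
vertex -1.351 -3.228 1.369
endloop
endfacet
facet normal 0.094 -0.611 -0.786
outer loop
vertex -1.783 -3.875 0.434
vertex -1.249 -3.892 0.511
vertex -1.568 -4.254 0.754
endloop
endfacet
facet normal -0.876 -0.098 0.472
outer loop
vertex -1.783 -3.875 0.434
vertex -1.568 -4.254 0.754
vertex -1.351 -3.228 1.369
endloop
endfacet
facet normal 0.094 -0.611 -0.786
outer loop
vertex -1.568 -4.254 0.754
vertex -1.249 -3.892 0.511
vertex -1.034 -4.271 0.831
endloop
endfacet
facet normal -0.140 -0.487 0.862
outer loop
vertex -1.568 -4.254 0.754
vertex -1.034 -4.271 0.831
vertex -1.351 -3.228 1.369
endloop
endfacet
facet normal 0.093 -0.611 -0.786
outer loop
vertex -1.034 -4.271 0.831
vertex -1.249 -3.892 0.511
vertex -0.715 -3.91 0.588
endloop
endfacet
facet normal 0.700 -0.148 0.699
outer loop
vertex -1.034 -4.271 0.831
vertex -0.715 -3.91 0.588
vertex -1.351 -3.228 1.369
endloop
endfacet
facet normal 0.274 0.420 0.865
outer loop
vertex 3.262 3.888 -0.278
vertex 3.107 2.905 0.248
vertex 4.112 3.156 -0.192
endloop
endfacet
facet normal 0.601 0.735 0.315
outer loop
vertex 3.262 3.888 -0.278
vertex 4.112 3.156 -0.192
vertex 3.941 3.709 -1.157
endloop
endfacet
facet normal 0.099 0.987 -0.124
outer loop
vertex 3.262 3.888 -0.278
vertex 3.941 3.709 -1.157
vertex 2.83 3.801 -1.313
endloop
endfacet
facet normal -0.538 0.828 0.155
outer loop
vertex 3.262 3.888 -0.278
vertex 2.83 3.801 -1.313
vertex 2.315 3.304 -0.445
endloop
endfacet
facet normal -0.430 0.478 0.766
outer loop
vertex 3.262 3.888 -0.278
vertex 2.315 3.304 -0.445
vertex 3.107 2.905 0.248
endloop
endfacet
facet normal 0.971 0.235 -0.037
outer loop
vertex 3.941 3.709 -1.157
vertex 4.112 3.156 -0.192
vertex 4.205 2.616 -1.175
endloop
endfacet
facet normal 0.442 -0.275 0.854
outer loop
vertex 4.112 3.156 -0.192
vertex 3.107 2.905 0.248
vertex 3.69 2.119 -0.307
endloop
endfacet
facet normal -0.698 -0.180 0.694
outer loop
vertex 3.107 2.905 0.248
vertex 2.315 3.304 -0.445
vertex 2.579 2.211 -0.463
endloop
endfacet
facet normal -0.873 0.388 -0.296
outer loop
vertex 2.315 3.304 -0.445
vertex 2.83 3.801 -1.313
vertex 2.408 2.764 -1.428
endloop
endfacet
facet normal 0.158 0.645 -0.747
outer loop
vertex 2.83 3.801 -1.313
vertex 3.941 3.709 -1.157
vertex 3.413 3.015 -1.868
endloop
endfacet
facet normal 0.538 -0.828 -0.155
outer loop
vertex 3.258 2.032 -1.342
vertex 4.205 2.616 -1.175
vertex 3.69 2.119 -0.307
endloop
endfacet
facet normal -0.099 -0.987 0.124
outer loop
vertex 3.258 2.032 -1.342
vertex 3.69 2.119 -0.307
vertex 2.579 2.211 -0.463
endloop
endfacet
facet normal -0.601 -0.735 -0.315
outer loop
vertex 3.258 2.032 -1.342
vertex 2.579 2.211 -0.463
vertex 2.408 2.764 -1.428
endloop
endfacet
facet normal -0.274 -0.420 -0.865
outer loop
vertex 3.258 2.032 -1.342
vertex 2.408 2.764 -1.428
vertex 3.413 3.015 -1.868
endloop
endfacet
facet normal 0.430 -0.478 -0.766
outer loop
vertex 3.258 2.032 -1.342
vertex 3.413 3.015 -1.868
vertex 4.205 2.616 -1.175
endloop
endfacet
facet normal 0.873 -0.388 0.296
outer loop
vertex 3.69 2.119 -0.307
vertex 4.205 2.616 -1.175
vertex 4.112 3.156 -0.192
endloop
endfacet
facet normal -0.158 -0.645 0.747
outer loop
vertex 2.579 2.211 -0.463
vertex 3.69 2.119 -0.307
vertex 3.107 2.905 0.248
endloop
endfacet
facet normal -0.971 -0.235 0.037
outer loop
vertex 2.408 2.764 -1.428
vertex 2.579 2.211 -0.463
vertex 2.315 3.304 -0.445
endloop
endfacet
facet normal -0.442 0.275 -0.854
outer loop
vertex 3.413 3.015 -1.868
vertex 2.408 2.764 -1.428
vertex 2.83 3.801 -1.313
endloop
endfacet
facet normal 0.698 0.180 -0.694
outer loop
vertex 4.205 2.616 -1.175
vertex 3.413 3.015 -1.868
vertex 3.941 3.709 -1.157
endloop
endfacet

endsolid


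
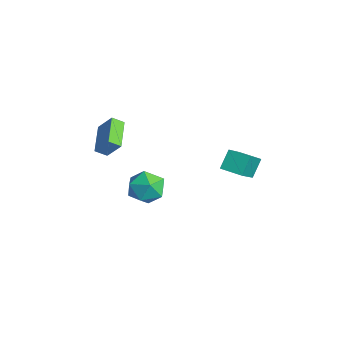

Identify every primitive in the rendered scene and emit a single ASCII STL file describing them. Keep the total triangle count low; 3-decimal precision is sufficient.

solid 
facet normal -0.991 0.094 -0.094
outer loop
vertex -2.396 -2.314 -0.668
vertex -2.554 -2.935 0.37
vertex -2.441 -1.721 0.397
endloop
endfacet
facet normal -0.653 0.649 -0.389
outer loop
vertex -2.396 -2.314 -0.668
vertex -2.441 -1.721 0.397
vertex -1.62 -1.4 -0.446
endloop
endfacet
facet normal -0.214 0.398 -0.892
outer loop
vertex -2.396 -2.314 -0.668
vertex -1.62 -1.4 -0.446
vertex -1.225 -2.416 -0.994
endloop
endfacet
facet normal -0.280 -0.313 -0.908
outer loop
vertex -2.396 -2.314 -0.668
vertex -1.225 -2.416 -0.994
vertex -1.802 -3.364 -0.489
endloop
endfacet
facet normal -0.760 -0.501 -0.415
outer loop
vertex -2.396 -2.314 -0.668
vertex -1.802 -3.364 -0.489
vertex -2.554 -2.935 0.37
endloop
endfacet
facet normal -0.256 0.960 0.116
outer loop
vertex -1.62 -1.4 -0.446
vertex -2.441 -1.721 0.397
vertex -1.298 -1.456 0.729
endloop
endfacet
facet normal -0.803 0.062 0.593
outer loop
vertex -2.441 -1.721 0.397
vertex -2.554 -2.935 0.37
vertex -1.875 -2.404 1.234
endloop
endfacet
facet normal -0.429 -0.900 0.075
outer loop
vertex -2.554 -2.935 0.37
vertex -1.802 -3.364 -0.489
vertex -1.48 -3.42 0.686
endloop
endfacet
facet normal 0.348 -0.597 -0.723
outer loop
vertex -1.802 -3.364 -0.489
vertex -1.225 -2.416 -0.994
vertex -0.659 -3.099 -0.157
endloop
endfacet
facet normal 0.455 0.553 -0.698
outer loop
vertex -1.225 -2.416 -0.994
vertex -1.62 -1.4 -0.446
vertex -0.546 -1.885 -0.13
endloop
endfacet
facet normal 0.280 0.313 0.908
outer loop
vertex -0.704 -2.506 0.908
vertex -1.298 -1.456 0.729
vertex -1.875 -2.404 1.234
endloop
endfacet
facet normal 0.214 -0.398 0.892
outer loop
vertex -0.704 -2.506 0.908
vertex -1.875 -2.404 1.234
vertex -1.48 -3.42 0.686
endloop
endfacet
facet normal 0.653 -0.649 0.389
outer loop
vertex -0.704 -2.506 0.908
vertex -1.48 -3.42 0.686
vertex -0.659 -3.099 -0.157
endloop
endfacet
facet normal 0.991 -0.094 0.094
outer loop
vertex -0.704 -2.506 0.908
vertex -0.659 -3.099 -0.157
vertex -0.546 -1.885 -0.13
endloop
endfacet
facet normal 0.760 0.501 0.415
outer loop
vertex -0.704 -2.506 0.908
vertex -0.546 -1.885 -0.13
vertex -1.298 -1.456 0.729
endloop
endfacet
facet normal -0.348 0.597 0.723
outer loop
vertex -1.875 -2.404 1.234
vertex -1.298 -1.456 0.729
vertex -2.441 -1.721 0.397
endloop
endfacet
facet normal -0.455 -0.553 0.698
outer loop
vertex -1.48 -3.42 0.686
vertex -1.875 -2.404 1.234
vertex -2.554 -2.935 0.37
endloop
endfacet
facet normal 0.256 -0.960 -0.116
outer loop
vertex -0.659 -3.099 -0.157
vertex -1.48 -3.42 0.686
vertex -1.802 -3.364 -0.489
endloop
endfacet
facet normal 0.803 -0.062 -0.593
outer loop
vertex -0.546 -1.885 -0.13
vertex -0.659 -3.099 -0.157
vertex -1.225 -2.416 -0.994
endloop
endfacet
facet normal 0.429 0.900 -0.075
outer loop
vertex -1.298 -1.456 0.729
vertex -0.546 -1.885 -0.13
vertex -1.62 -1.4 -0.446
endloop
endfacet
facet normal -0.850 0.415 0.325
outer loop
vertex -4.492 -3.266 4.152
vertex -4.338 -2.591 3.693
vertex -5.182 -3.839 3.077
endloop
endfacet
facet normal -0.186 -0.813 0.552
outer loop
vertex -3.482 -4.669 2.427
vertex -4.492 -3.266 4.152
vertex -5.182 -3.839 3.077
endloop
endfacet
facet normal -0.850 0.415 0.324
outer loop
vertex -5.182 -3.839 3.077
vertex -4.338 -2.591 3.693
vertex -5.028 -3.165 2.618
endloop
endfacet
facet normal -0.493 -0.410 -0.767
outer loop
vertex -5.028 -3.165 2.618
vertex -3.482 -4.669 2.427
vertex -5.182 -3.839 3.077
endloop
endfacet
facet normal 0.493 0.409 0.768
outer loop
vertex -4.492 -3.266 4.152
vertex -2.638 -3.421 3.043
vertex -4.338 -2.591 3.693
endloop
endfacet
facet normal -0.185 -0.813 0.553
outer loop
vertex -2.792 -4.095 3.502
vertex -4.492 -3.266 4.152
vertex -3.482 -4.669 2.427
endloop
endfacet
facet normal 0.493 0.410 0.767
outer loop
vertex -2.792 -4.095 3.502
vertex -2.638 -3.421 3.043
vertex -4.492 -3.266 4.152
endloop
endfacet
facet normal 0.185 0.812 -0.553
outer loop
vertex -4.338 -2.591 3.693
vertex -2.638 -3.421 3.043
vertex -5.028 -3.165 2.618
endloop
endfacet
facet normal -0.493 -0.409 -0.768
outer loop
vertex -3.328 -3.994 1.968
vertex -3.482 -4.669 2.427
vertex -5.028 -3.165 2.618
endloop
endfacet
facet normal 0.185 0.813 -0.552
outer loop
vertex -5.028 -3.165 2.618
vertex -2.638 -3.421 3.043
vertex -3.328 -3.994 1.968
endloop
endfacet
facet normal 0.850 -0.415 -0.324
outer loop
vertex -3.328 -3.994 1.968
vertex -2.792 -4.095 3.502
vertex -3.482 -4.669 2.427
endloop
endfacet
facet normal 0.850 -0.415 -0.324
outer loop
vertex -2.638 -3.421 3.043
vertex -2.792 -4.095 3.502
vertex -3.328 -3.994 1.968
endloop
endfacet
facet normal -0.551 0.558 -0.620
outer loop
vertex 1.37 1.811 3.838
vertex 2.351 2.639 3.712
vertex 1.813 1.133 2.834
endloop
endfacet
facet normal -0.761 -0.642 0.098
outer loop
vertex 2.909 0.021 4.068
vertex 1.37 1.811 3.838
vertex 1.813 1.133 2.834
endloop
endfacet
facet normal -0.551 0.558 -0.620
outer loop
vertex 1.813 1.133 2.834
vertex 2.351 2.639 3.712
vertex 2.794 1.961 2.708
endloop
endfacet
facet normal 0.343 -0.525 -0.778
outer loop
vertex 2.794 1.961 2.708
vertex 2.909 0.021 4.068
vertex 1.813 1.133 2.834
endloop
endfacet
facet normal -0.343 0.525 0.778
outer loop
vertex 1.37 1.811 3.838
vertex 3.447 1.527 4.946
vertex 2.351 2.639 3.712
endloop
endfacet
facet normal -0.761 -0.642 0.098
outer loop
vertex 2.466 0.699 5.072
vertex 1.37 1.811 3.838
vertex 2.909 0.021 4.068
endloop
endfacet
facet normal -0.343 0.525 0.778
outer loop
vertex 2.466 0.699 5.072
vertex 3.447 1.527 4.946
vertex 1.37 1.811 3.838
endloop
endfacet
facet normal 0.761 0.642 -0.098
outer loop
vertex 2.351 2.639 3.712
vertex 3.447 1.527 4.946
vertex 2.794 1.961 2.708
endloop
endfacet
facet normal 0.343 -0.525 -0.778
outer loop
vertex 3.89 0.849 3.942
vertex 2.909 0.021 4.068
vertex 2.794 1.961 2.708
endloop
endfacet
facet normal 0.761 0.642 -0.098
outer loop
vertex 2.794 1.961 2.708
vertex 3.447 1.527 4.946
vertex 3.89 0.849 3.942
endloop
endfacet
facet normal 0.551 -0.558 0.620
outer loop
vertex 3.89 0.849 3.942
vertex 2.466 0.699 5.072
vertex 2.909 0.021 4.068
endloop
endfacet
facet normal 0.551 -0.558 0.620
outer loop
vertex 3.447 1.527 4.946
vertex 2.466 0.699 5.072
vertex 3.89 0.849 3.942
endloop
endfacet

endsolid


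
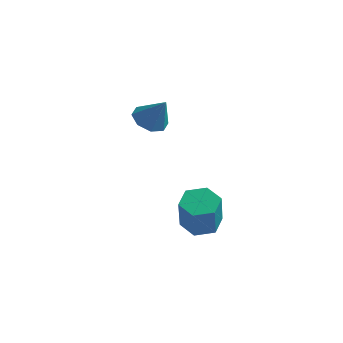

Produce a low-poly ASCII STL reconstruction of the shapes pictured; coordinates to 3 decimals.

solid 
facet normal -0.542 0.061 -0.838
outer loop
vertex 1.452 1.682 1.611
vertex 0.751 1.814 2.074
vertex 1.345 2.313 1.726
endloop
endfacet
facet normal 0.982 0.178 -0.061
outer loop
vertex 1.452 1.682 1.611
vertex 1.345 2.313 1.726
vertex 1.549 1.726 3.306
endloop
endfacet
facet normal -0.542 0.060 -0.839
outer loop
vertex 1.345 2.313 1.726
vertex 0.751 1.814 2.074
vertex 0.89 2.652 2.044
endloop
endfacet
facet normal 0.666 0.723 0.183
outer loop
vertex 1.345 2.313 1.726
vertex 0.89 2.652 2.044
vertex 1.549 1.726 3.306
endloop
endfacet
facet normal -0.542 0.060 -0.838
outer loop
vertex 0.89 2.652 2.044
vertex 0.751 1.814 2.074
vertex 0.354 2.5 2.38
endloop
endfacet
facet normal 0.110 0.828 0.550
outer loop
vertex 0.89 2.652 2.044
vertex 0.354 2.5 2.38
vertex 1.549 1.726 3.306
endloop
endfacet
facet normal -0.543 0.060 -0.838
outer loop
vertex 0.354 2.5 2.38
vertex 0.751 1.814 2.074
vertex 0.051 1.947 2.537
endloop
endfacet
facet normal -0.361 0.432 0.827
outer loop
vertex 0.354 2.5 2.38
vertex 0.051 1.947 2.537
vertex 1.549 1.726 3.306
endloop
endfacet
facet normal -0.543 0.059 -0.838
outer loop
vertex 0.051 1.947 2.537
vertex 0.751 1.814 2.074
vertex 0.158 1.315 2.423
endloop
endfacet
facet normal -0.471 -0.233 0.851
outer loop
vertex 0.051 1.947 2.537
vertex 0.158 1.315 2.423
vertex 1.549 1.726 3.306
endloop
endfacet
facet normal -0.543 0.060 -0.837
outer loop
vertex 0.158 1.315 2.423
vertex 0.751 1.814 2.074
vertex 0.612 0.976 2.104
endloop
endfacet
facet normal -0.155 -0.779 0.607
outer loop
vertex 0.158 1.315 2.423
vertex 0.612 0.976 2.104
vertex 1.549 1.726 3.306
endloop
endfacet
facet normal -0.542 0.060 -0.838
outer loop
vertex 0.612 0.976 2.104
vertex 0.751 1.814 2.074
vertex 1.148 1.128 1.768
endloop
endfacet
facet normal 0.401 -0.884 0.239
outer loop
vertex 0.612 0.976 2.104
vertex 1.148 1.128 1.768
vertex 1.549 1.726 3.306
endloop
endfacet
facet normal -0.542 0.060 -0.838
outer loop
vertex 1.148 1.128 1.768
vertex 0.751 1.814 2.074
vertex 1.452 1.682 1.611
endloop
endfacet
facet normal 0.872 -0.489 -0.037
outer loop
vertex 1.148 1.128 1.768
vertex 1.452 1.682 1.611
vertex 1.549 1.726 3.306
endloop
endfacet
facet normal -0.154 0.378 -0.913
outer loop
vertex 4.042 1.975 -3.149
vertex 3.318 1.449 -3.245
vertex 3.233 2.272 -2.89
endloop
endfacet
facet normal 0.410 0.865 0.288
outer loop
vertex 4.042 1.975 -3.149
vertex 3.233 2.272 -2.89
vertex 4.327 1.277 -1.46
endloop
endfacet
facet normal 0.410 0.865 0.288
outer loop
vertex 4.327 1.277 -1.46
vertex 3.233 2.272 -2.89
vertex 3.518 1.574 -1.201
endloop
endfacet
facet normal 0.154 -0.377 0.913
outer loop
vertex 4.327 1.277 -1.46
vertex 3.518 1.574 -1.201
vertex 3.602 0.751 -1.555
endloop
endfacet
facet normal -0.155 0.378 -0.913
outer loop
vertex 3.233 2.272 -2.89
vertex 3.318 1.449 -3.245
vertex 2.509 1.746 -2.985
endloop
endfacet
facet normal -0.574 0.718 0.394
outer loop
vertex 3.233 2.272 -2.89
vertex 2.509 1.746 -2.985
vertex 3.518 1.574 -1.201
endloop
endfacet
facet normal -0.573 0.719 0.393
outer loop
vertex 3.518 1.574 -1.201
vertex 2.509 1.746 -2.985
vertex 2.793 1.048 -1.296
endloop
endfacet
facet normal 0.154 -0.377 0.913
outer loop
vertex 3.518 1.574 -1.201
vertex 2.793 1.048 -1.296
vertex 3.602 0.751 -1.555
endloop
endfacet
facet normal -0.155 0.378 -0.913
outer loop
vertex 2.509 1.746 -2.985
vertex 3.318 1.449 -3.245
vertex 2.593 0.923 -3.34
endloop
endfacet
facet normal -0.984 -0.146 0.105
outer loop
vertex 2.509 1.746 -2.985
vertex 2.593 0.923 -3.34
vertex 2.793 1.048 -1.296
endloop
endfacet
facet normal -0.984 -0.147 0.105
outer loop
vertex 2.793 1.048 -1.296
vertex 2.593 0.923 -3.34
vertex 2.878 0.225 -1.651
endloop
endfacet
facet normal 0.154 -0.378 0.913
outer loop
vertex 2.793 1.048 -1.296
vertex 2.878 0.225 -1.651
vertex 3.602 0.751 -1.555
endloop
endfacet
facet normal -0.154 0.377 -0.913
outer loop
vertex 2.593 0.923 -3.34
vertex 3.318 1.449 -3.245
vertex 3.402 0.626 -3.599
endloop
endfacet
facet normal -0.410 -0.865 -0.288
outer loop
vertex 2.593 0.923 -3.34
vertex 3.402 0.626 -3.599
vertex 2.878 0.225 -1.651
endloop
endfacet
facet normal -0.410 -0.865 -0.288
outer loop
vertex 2.878 0.225 -1.651
vertex 3.402 0.626 -3.599
vertex 3.687 -0.072 -1.91
endloop
endfacet
facet normal 0.154 -0.378 0.913
outer loop
vertex 2.878 0.225 -1.651
vertex 3.687 -0.072 -1.91
vertex 3.602 0.751 -1.555
endloop
endfacet
facet normal -0.154 0.377 -0.913
outer loop
vertex 3.402 0.626 -3.599
vertex 3.318 1.449 -3.245
vertex 4.127 1.152 -3.504
endloop
endfacet
facet normal 0.573 -0.719 -0.394
outer loop
vertex 3.402 0.626 -3.599
vertex 4.127 1.152 -3.504
vertex 3.687 -0.072 -1.91
endloop
endfacet
facet normal 0.574 -0.718 -0.393
outer loop
vertex 3.687 -0.072 -1.91
vertex 4.127 1.152 -3.504
vertex 4.411 0.454 -1.815
endloop
endfacet
facet normal 0.155 -0.378 0.913
outer loop
vertex 3.687 -0.072 -1.91
vertex 4.411 0.454 -1.815
vertex 3.602 0.751 -1.555
endloop
endfacet
facet normal -0.154 0.378 -0.913
outer loop
vertex 4.127 1.152 -3.504
vertex 3.318 1.449 -3.245
vertex 4.042 1.975 -3.149
endloop
endfacet
facet normal 0.984 0.147 -0.105
outer loop
vertex 4.127 1.152 -3.504
vertex 4.042 1.975 -3.149
vertex 4.411 0.454 -1.815
endloop
endfacet
facet normal 0.984 0.146 -0.106
outer loop
vertex 4.411 0.454 -1.815
vertex 4.042 1.975 -3.149
vertex 4.327 1.277 -1.46
endloop
endfacet
facet normal 0.155 -0.378 0.913
outer loop
vertex 4.411 0.454 -1.815
vertex 4.327 1.277 -1.46
vertex 3.602 0.751 -1.555
endloop
endfacet

endsolid


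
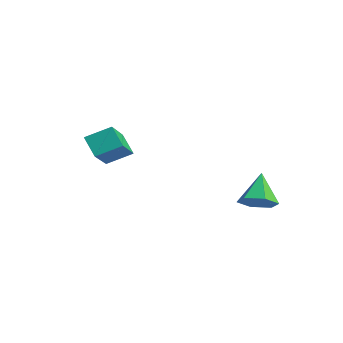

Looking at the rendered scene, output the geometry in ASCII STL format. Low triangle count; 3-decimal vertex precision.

solid 
facet normal 0.517 -0.393 -0.760
outer loop
vertex 1.287 1.796 -1.775
vertex 0.826 1.257 -1.81
vertex 0.714 1.845 -2.19
endloop
endfacet
facet normal 0.041 0.997 0.061
outer loop
vertex 1.287 1.796 -1.775
vertex 0.714 1.845 -2.19
vertex 0.134 1.783 -0.79
endloop
endfacet
facet normal 0.516 -0.394 -0.761
outer loop
vertex 0.714 1.845 -2.19
vertex 0.826 1.257 -1.81
vertex 0.252 1.307 -2.225
endloop
endfacet
facet normal -0.722 0.637 -0.271
outer loop
vertex 0.714 1.845 -2.19
vertex 0.252 1.307 -2.225
vertex 0.134 1.783 -0.79
endloop
endfacet
facet normal 0.516 -0.393 -0.761
outer loop
vertex 0.252 1.307 -2.225
vertex 0.826 1.257 -1.81
vertex 0.365 0.718 -1.844
endloop
endfacet
facet normal -0.980 -0.198 -0.015
outer loop
vertex 0.252 1.307 -2.225
vertex 0.365 0.718 -1.844
vertex 0.134 1.783 -0.79
endloop
endfacet
facet normal 0.516 -0.393 -0.761
outer loop
vertex 0.365 0.718 -1.844
vertex 0.826 1.257 -1.81
vertex 0.939 0.668 -1.429
endloop
endfacet
facet normal -0.473 -0.670 0.573
outer loop
vertex 0.365 0.718 -1.844
vertex 0.939 0.668 -1.429
vertex 0.134 1.783 -0.79
endloop
endfacet
facet normal 0.517 -0.393 -0.761
outer loop
vertex 0.939 0.668 -1.429
vertex 0.826 1.257 -1.81
vertex 1.4 1.207 -1.394
endloop
endfacet
facet normal 0.292 -0.308 0.905
outer loop
vertex 0.939 0.668 -1.429
vertex 1.4 1.207 -1.394
vertex 0.134 1.783 -0.79
endloop
endfacet
facet normal 0.517 -0.393 -0.761
outer loop
vertex 1.4 1.207 -1.394
vertex 0.826 1.257 -1.81
vertex 1.287 1.796 -1.775
endloop
endfacet
facet normal 0.549 0.526 0.650
outer loop
vertex 1.4 1.207 -1.394
vertex 1.287 1.796 -1.775
vertex 0.134 1.783 -0.79
endloop
endfacet
facet normal -0.640 0.545 -0.541
outer loop
vertex -2.696 -1.969 0.654
vertex -2.06 -1.876 -0.005
vertex -3.038 -2.818 0.204
endloop
endfacet
facet normal -0.691 -0.101 0.716
outer loop
vertex -2.02 -3.684 1.065
vertex -2.696 -1.969 0.654
vertex -3.038 -2.818 0.204
endloop
endfacet
facet normal -0.641 0.545 -0.540
outer loop
vertex -3.038 -2.818 0.204
vertex -2.06 -1.876 -0.005
vertex -2.403 -2.725 -0.455
endloop
endfacet
facet normal -0.335 -0.833 -0.441
outer loop
vertex -2.403 -2.725 -0.455
vertex -2.02 -3.684 1.065
vertex -3.038 -2.818 0.204
endloop
endfacet
facet normal 0.335 0.833 0.441
outer loop
vertex -2.696 -1.969 0.654
vertex -1.042 -2.742 0.856
vertex -2.06 -1.876 -0.005
endloop
endfacet
facet normal -0.691 -0.101 0.716
outer loop
vertex -1.677 -2.835 1.515
vertex -2.696 -1.969 0.654
vertex -2.02 -3.684 1.065
endloop
endfacet
facet normal 0.335 0.833 0.441
outer loop
vertex -1.677 -2.835 1.515
vertex -1.042 -2.742 0.856
vertex -2.696 -1.969 0.654
endloop
endfacet
facet normal 0.691 0.100 -0.716
outer loop
vertex -2.06 -1.876 -0.005
vertex -1.042 -2.742 0.856
vertex -2.403 -2.725 -0.455
endloop
endfacet
facet normal -0.335 -0.833 -0.441
outer loop
vertex -1.384 -3.591 0.406
vertex -2.02 -3.684 1.065
vertex -2.403 -2.725 -0.455
endloop
endfacet
facet normal 0.691 0.101 -0.716
outer loop
vertex -2.403 -2.725 -0.455
vertex -1.042 -2.742 0.856
vertex -1.384 -3.591 0.406
endloop
endfacet
facet normal 0.640 -0.545 0.541
outer loop
vertex -1.384 -3.591 0.406
vertex -1.677 -2.835 1.515
vertex -2.02 -3.684 1.065
endloop
endfacet
facet normal 0.641 -0.545 0.541
outer loop
vertex -1.042 -2.742 0.856
vertex -1.677 -2.835 1.515
vertex -1.384 -3.591 0.406
endloop
endfacet

endsolid


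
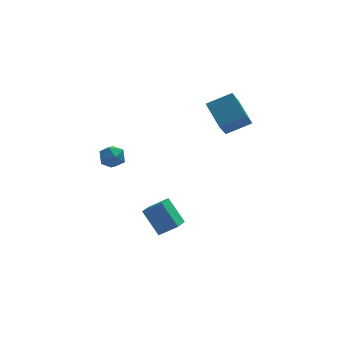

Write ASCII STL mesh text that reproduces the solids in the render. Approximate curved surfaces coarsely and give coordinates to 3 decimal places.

solid 
facet normal -0.763 0.151 0.629
outer loop
vertex -3.061 0.301 1.948
vertex -3.182 -0.403 1.97
vertex -2.735 -0.102 2.44
endloop
endfacet
facet normal -0.264 0.653 0.710
outer loop
vertex -3.061 0.301 1.948
vertex -2.735 -0.102 2.44
vertex -2.371 0.412 2.102
endloop
endfacet
facet normal -0.176 0.981 0.080
outer loop
vertex -3.061 0.301 1.948
vertex -2.371 0.412 2.102
vertex -2.593 0.428 1.422
endloop
endfacet
facet normal -0.621 0.680 -0.389
outer loop
vertex -3.061 0.301 1.948
vertex -2.593 0.428 1.422
vertex -3.094 -0.076 1.341
endloop
endfacet
facet normal -0.985 0.168 -0.051
outer loop
vertex -3.061 0.301 1.948
vertex -3.094 -0.076 1.341
vertex -3.182 -0.403 1.97
endloop
endfacet
facet normal 0.350 0.329 0.877
outer loop
vertex -2.371 0.412 2.102
vertex -2.735 -0.102 2.44
vertex -2.066 -0.224 2.219
endloop
endfacet
facet normal -0.459 -0.483 0.746
outer loop
vertex -2.735 -0.102 2.44
vertex -3.182 -0.403 1.97
vertex -2.567 -0.728 2.138
endloop
endfacet
facet normal -0.817 -0.457 -0.352
outer loop
vertex -3.182 -0.403 1.97
vertex -3.094 -0.076 1.341
vertex -2.789 -0.712 1.458
endloop
endfacet
facet normal -0.229 0.372 -0.899
outer loop
vertex -3.094 -0.076 1.341
vertex -2.593 0.428 1.422
vertex -2.425 -0.198 1.12
endloop
endfacet
facet normal 0.492 0.859 -0.141
outer loop
vertex -2.593 0.428 1.422
vertex -2.371 0.412 2.102
vertex -1.978 0.103 1.59
endloop
endfacet
facet normal 0.621 -0.680 0.389
outer loop
vertex -2.099 -0.601 1.612
vertex -2.066 -0.224 2.219
vertex -2.567 -0.728 2.138
endloop
endfacet
facet normal 0.176 -0.981 -0.080
outer loop
vertex -2.099 -0.601 1.612
vertex -2.567 -0.728 2.138
vertex -2.789 -0.712 1.458
endloop
endfacet
facet normal 0.264 -0.653 -0.710
outer loop
vertex -2.099 -0.601 1.612
vertex -2.789 -0.712 1.458
vertex -2.425 -0.198 1.12
endloop
endfacet
facet normal 0.763 -0.151 -0.629
outer loop
vertex -2.099 -0.601 1.612
vertex -2.425 -0.198 1.12
vertex -1.978 0.103 1.59
endloop
endfacet
facet normal 0.985 -0.168 0.051
outer loop
vertex -2.099 -0.601 1.612
vertex -1.978 0.103 1.59
vertex -2.066 -0.224 2.219
endloop
endfacet
facet normal 0.229 -0.372 0.899
outer loop
vertex -2.567 -0.728 2.138
vertex -2.066 -0.224 2.219
vertex -2.735 -0.102 2.44
endloop
endfacet
facet normal -0.492 -0.859 0.141
outer loop
vertex -2.789 -0.712 1.458
vertex -2.567 -0.728 2.138
vertex -3.182 -0.403 1.97
endloop
endfacet
facet normal -0.350 -0.329 -0.877
outer loop
vertex -2.425 -0.198 1.12
vertex -2.789 -0.712 1.458
vertex -3.094 -0.076 1.341
endloop
endfacet
facet normal 0.459 0.483 -0.746
outer loop
vertex -1.978 0.103 1.59
vertex -2.425 -0.198 1.12
vertex -2.593 0.428 1.422
endloop
endfacet
facet normal 0.817 0.457 0.352
outer loop
vertex -2.066 -0.224 2.219
vertex -1.978 0.103 1.59
vertex -2.371 0.412 2.102
endloop
endfacet
facet normal -0.796 0.243 -0.554
outer loop
vertex -1.121 -0.025 -2.515
vertex -0.485 0.947 -3.003
vertex -0.591 -0.96 -3.686
endloop
endfacet
facet normal -0.505 -0.771 0.388
outer loop
vertex 0.285 -1.227 -3.077
vertex -1.121 -0.025 -2.515
vertex -0.591 -0.96 -3.686
endloop
endfacet
facet normal -0.797 0.243 -0.554
outer loop
vertex -0.591 -0.96 -3.686
vertex -0.485 0.947 -3.003
vertex 0.045 0.012 -4.175
endloop
endfacet
facet normal 0.333 -0.588 -0.737
outer loop
vertex 0.045 0.012 -4.175
vertex 0.285 -1.227 -3.077
vertex -0.591 -0.96 -3.686
endloop
endfacet
facet normal -0.333 0.588 0.737
outer loop
vertex -1.121 -0.025 -2.515
vertex 0.391 0.68 -2.394
vertex -0.485 0.947 -3.003
endloop
endfacet
facet normal -0.505 -0.772 0.387
outer loop
vertex -0.245 -0.292 -1.905
vertex -1.121 -0.025 -2.515
vertex 0.285 -1.227 -3.077
endloop
endfacet
facet normal -0.333 0.589 0.736
outer loop
vertex -0.245 -0.292 -1.905
vertex 0.391 0.68 -2.394
vertex -1.121 -0.025 -2.515
endloop
endfacet
facet normal 0.505 0.772 -0.387
outer loop
vertex -0.485 0.947 -3.003
vertex 0.391 0.68 -2.394
vertex 0.045 0.012 -4.175
endloop
endfacet
facet normal 0.334 -0.588 -0.737
outer loop
vertex 0.921 -0.255 -3.565
vertex 0.285 -1.227 -3.077
vertex 0.045 0.012 -4.175
endloop
endfacet
facet normal 0.505 0.771 -0.387
outer loop
vertex 0.045 0.012 -4.175
vertex 0.391 0.68 -2.394
vertex 0.921 -0.255 -3.565
endloop
endfacet
facet normal 0.796 -0.243 0.554
outer loop
vertex 0.921 -0.255 -3.565
vertex -0.245 -0.292 -1.905
vertex 0.285 -1.227 -3.077
endloop
endfacet
facet normal 0.796 -0.242 0.554
outer loop
vertex 0.391 0.68 -2.394
vertex -0.245 -0.292 -1.905
vertex 0.921 -0.255 -3.565
endloop
endfacet
facet normal -0.404 -0.501 0.765
outer loop
vertex 4.065 2.163 3.499
vertex 2.765 2.29 2.895
vertex 4.301 0.743 2.693
endloop
endfacet
facet normal 0.903 -0.088 0.420
outer loop
vertex 4.855 1.43 1.645
vertex 4.065 2.163 3.499
vertex 4.301 0.743 2.693
endloop
endfacet
facet normal -0.404 -0.501 0.765
outer loop
vertex 4.301 0.743 2.693
vertex 2.765 2.29 2.895
vertex 3.001 0.87 2.089
endloop
endfacet
facet normal 0.143 -0.861 -0.489
outer loop
vertex 3.001 0.87 2.089
vertex 4.855 1.43 1.645
vertex 4.301 0.743 2.693
endloop
endfacet
facet normal -0.143 0.861 0.489
outer loop
vertex 4.065 2.163 3.499
vertex 3.319 2.977 1.847
vertex 2.765 2.29 2.895
endloop
endfacet
facet normal 0.903 -0.088 0.420
outer loop
vertex 4.619 2.85 2.451
vertex 4.065 2.163 3.499
vertex 4.855 1.43 1.645
endloop
endfacet
facet normal -0.143 0.861 0.489
outer loop
vertex 4.619 2.85 2.451
vertex 3.319 2.977 1.847
vertex 4.065 2.163 3.499
endloop
endfacet
facet normal -0.903 0.088 -0.420
outer loop
vertex 2.765 2.29 2.895
vertex 3.319 2.977 1.847
vertex 3.001 0.87 2.089
endloop
endfacet
facet normal 0.143 -0.861 -0.489
outer loop
vertex 3.555 1.557 1.041
vertex 4.855 1.43 1.645
vertex 3.001 0.87 2.089
endloop
endfacet
facet normal -0.903 0.088 -0.420
outer loop
vertex 3.001 0.87 2.089
vertex 3.319 2.977 1.847
vertex 3.555 1.557 1.041
endloop
endfacet
facet normal 0.404 0.501 -0.765
outer loop
vertex 3.555 1.557 1.041
vertex 4.619 2.85 2.451
vertex 4.855 1.43 1.645
endloop
endfacet
facet normal 0.404 0.501 -0.765
outer loop
vertex 3.319 2.977 1.847
vertex 4.619 2.85 2.451
vertex 3.555 1.557 1.041
endloop
endfacet

endsolid


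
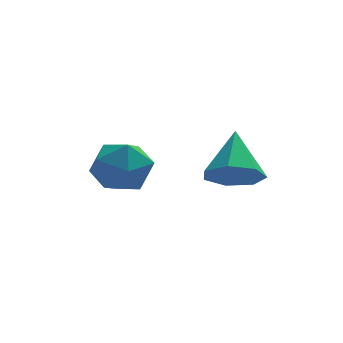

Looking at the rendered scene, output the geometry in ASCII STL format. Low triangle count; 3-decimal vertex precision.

solid 
facet normal -0.612 0.790 0.035
outer loop
vertex -2.011 4.764 -2.761
vertex -2.973 4.016 -2.717
vertex -2.439 4.384 -1.684
endloop
endfacet
facet normal 0.016 0.941 0.338
outer loop
vertex -2.011 4.764 -2.761
vertex -2.439 4.384 -1.684
vertex -1.236 4.434 -1.879
endloop
endfacet
facet normal 0.527 0.837 -0.150
outer loop
vertex -2.011 4.764 -2.761
vertex -1.236 4.434 -1.879
vertex -1.027 4.096 -3.033
endloop
endfacet
facet normal 0.214 0.622 -0.753
outer loop
vertex -2.011 4.764 -2.761
vertex -1.027 4.096 -3.033
vertex -2.101 3.839 -3.55
endloop
endfacet
facet normal -0.490 0.593 -0.639
outer loop
vertex -2.011 4.764 -2.761
vertex -2.101 3.839 -3.55
vertex -2.973 4.016 -2.717
endloop
endfacet
facet normal 0.121 0.477 0.871
outer loop
vertex -1.236 4.434 -1.879
vertex -2.439 4.384 -1.684
vertex -1.719 3.481 -1.29
endloop
endfacet
facet normal -0.895 0.233 0.380
outer loop
vertex -2.439 4.384 -1.684
vertex -2.973 4.016 -2.717
vertex -2.793 3.224 -1.807
endloop
endfacet
facet normal -0.697 -0.086 -0.712
outer loop
vertex -2.973 4.016 -2.717
vertex -2.101 3.839 -3.55
vertex -2.584 2.886 -2.961
endloop
endfacet
facet normal 0.441 -0.040 -0.897
outer loop
vertex -2.101 3.839 -3.55
vertex -1.027 4.096 -3.033
vertex -1.381 2.936 -3.156
endloop
endfacet
facet normal 0.948 0.309 0.081
outer loop
vertex -1.027 4.096 -3.033
vertex -1.236 4.434 -1.879
vertex -0.847 3.304 -2.123
endloop
endfacet
facet normal -0.214 -0.622 0.753
outer loop
vertex -1.809 2.556 -2.079
vertex -1.719 3.481 -1.29
vertex -2.793 3.224 -1.807
endloop
endfacet
facet normal -0.527 -0.837 0.150
outer loop
vertex -1.809 2.556 -2.079
vertex -2.793 3.224 -1.807
vertex -2.584 2.886 -2.961
endloop
endfacet
facet normal -0.016 -0.941 -0.338
outer loop
vertex -1.809 2.556 -2.079
vertex -2.584 2.886 -2.961
vertex -1.381 2.936 -3.156
endloop
endfacet
facet normal 0.612 -0.790 -0.035
outer loop
vertex -1.809 2.556 -2.079
vertex -1.381 2.936 -3.156
vertex -0.847 3.304 -2.123
endloop
endfacet
facet normal 0.490 -0.593 0.639
outer loop
vertex -1.809 2.556 -2.079
vertex -0.847 3.304 -2.123
vertex -1.719 3.481 -1.29
endloop
endfacet
facet normal -0.441 0.040 0.897
outer loop
vertex -2.793 3.224 -1.807
vertex -1.719 3.481 -1.29
vertex -2.439 4.384 -1.684
endloop
endfacet
facet normal -0.948 -0.309 -0.081
outer loop
vertex -2.584 2.886 -2.961
vertex -2.793 3.224 -1.807
vertex -2.973 4.016 -2.717
endloop
endfacet
facet normal -0.121 -0.477 -0.871
outer loop
vertex -1.381 2.936 -3.156
vertex -2.584 2.886 -2.961
vertex -2.101 3.839 -3.55
endloop
endfacet
facet normal 0.895 -0.233 -0.380
outer loop
vertex -0.847 3.304 -2.123
vertex -1.381 2.936 -3.156
vertex -1.027 4.096 -3.033
endloop
endfacet
facet normal 0.697 0.086 0.712
outer loop
vertex -1.719 3.481 -1.29
vertex -0.847 3.304 -2.123
vertex -1.236 4.434 -1.879
endloop
endfacet
facet normal -0.145 -0.749 -0.646
outer loop
vertex 2.114 0.766 -1.343
vertex 1.52 1.418 -1.966
vertex 2.585 1.24 -1.999
endloop
endfacet
facet normal 0.833 -0.066 0.550
outer loop
vertex 2.114 0.766 -1.343
vertex 2.585 1.24 -1.999
vertex 1.82 2.962 -0.634
endloop
endfacet
facet normal -0.145 -0.749 -0.647
outer loop
vertex 2.585 1.24 -1.999
vertex 1.52 1.418 -1.966
vertex 2.255 1.849 -2.63
endloop
endfacet
facet normal 0.898 0.437 -0.048
outer loop
vertex 2.585 1.24 -1.999
vertex 2.255 1.849 -2.63
vertex 1.82 2.962 -0.634
endloop
endfacet
facet normal -0.145 -0.749 -0.647
outer loop
vertex 2.255 1.849 -2.63
vertex 1.52 1.418 -1.966
vertex 1.371 2.134 -2.761
endloop
endfacet
facet normal 0.334 0.852 -0.402
outer loop
vertex 2.255 1.849 -2.63
vertex 1.371 2.134 -2.761
vertex 1.82 2.962 -0.634
endloop
endfacet
facet normal -0.145 -0.749 -0.647
outer loop
vertex 1.371 2.134 -2.761
vertex 1.52 1.418 -1.966
vertex 0.6 1.879 -2.293
endloop
endfacet
facet normal -0.435 0.866 -0.245
outer loop
vertex 1.371 2.134 -2.761
vertex 0.6 1.879 -2.293
vertex 1.82 2.962 -0.634
endloop
endfacet
facet normal -0.146 -0.749 -0.646
outer loop
vertex 0.6 1.879 -2.293
vertex 1.52 1.418 -1.966
vertex 0.522 1.278 -1.578
endloop
endfacet
facet normal -0.829 0.469 0.304
outer loop
vertex 0.6 1.879 -2.293
vertex 0.522 1.278 -1.578
vertex 1.82 2.962 -0.634
endloop
endfacet
facet normal -0.146 -0.749 -0.646
outer loop
vertex 0.522 1.278 -1.578
vertex 1.52 1.418 -1.966
vertex 1.195 0.782 -1.155
endloop
endfacet
facet normal -0.553 -0.040 0.832
outer loop
vertex 0.522 1.278 -1.578
vertex 1.195 0.782 -1.155
vertex 1.82 2.962 -0.634
endloop
endfacet
facet normal -0.145 -0.749 -0.646
outer loop
vertex 1.195 0.782 -1.155
vertex 1.52 1.418 -1.966
vertex 2.114 0.766 -1.343
endloop
endfacet
facet normal 0.188 -0.279 0.942
outer loop
vertex 1.195 0.782 -1.155
vertex 2.114 0.766 -1.343
vertex 1.82 2.962 -0.634
endloop
endfacet

endsolid


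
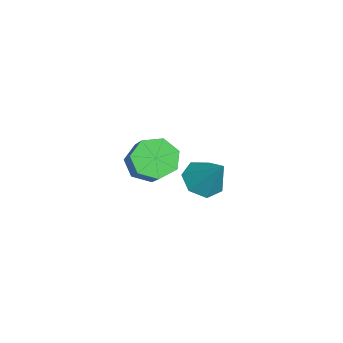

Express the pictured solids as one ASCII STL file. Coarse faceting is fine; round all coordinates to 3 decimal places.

solid 
facet normal -0.752 -0.117 -0.649
outer loop
vertex 2.82 -2.617 0.066
vertex 2.334 -2.7 0.644
vertex 2.542 -2.062 0.288
endloop
endfacet
facet normal 0.507 0.527 -0.682
outer loop
vertex 2.82 -2.617 0.066
vertex 2.542 -2.062 0.288
vertex 3.993 -2.436 1.079
endloop
endfacet
facet normal 0.507 0.527 -0.682
outer loop
vertex 3.993 -2.436 1.079
vertex 2.542 -2.062 0.288
vertex 3.715 -1.881 1.301
endloop
endfacet
facet normal 0.751 0.116 0.650
outer loop
vertex 3.993 -2.436 1.079
vertex 3.715 -1.881 1.301
vertex 3.506 -2.52 1.656
endloop
endfacet
facet normal -0.752 -0.117 -0.649
outer loop
vertex 2.542 -2.062 0.288
vertex 2.334 -2.7 0.644
vertex 2.107 -1.987 0.778
endloop
endfacet
facet normal -0.012 0.987 -0.162
outer loop
vertex 2.542 -2.062 0.288
vertex 2.107 -1.987 0.778
vertex 3.715 -1.881 1.301
endloop
endfacet
facet normal -0.013 0.987 -0.160
outer loop
vertex 3.715 -1.881 1.301
vertex 2.107 -1.987 0.778
vertex 3.28 -1.807 1.791
endloop
endfacet
facet normal 0.751 0.115 0.650
outer loop
vertex 3.715 -1.881 1.301
vertex 3.28 -1.807 1.791
vertex 3.506 -2.52 1.656
endloop
endfacet
facet normal -0.751 -0.117 -0.649
outer loop
vertex 2.107 -1.987 0.778
vertex 2.334 -2.7 0.644
vertex 1.843 -2.45 1.167
endloop
endfacet
facet normal -0.524 0.703 0.481
outer loop
vertex 2.107 -1.987 0.778
vertex 1.843 -2.45 1.167
vertex 3.28 -1.807 1.791
endloop
endfacet
facet normal -0.523 0.704 0.480
outer loop
vertex 3.28 -1.807 1.791
vertex 1.843 -2.45 1.167
vertex 3.015 -2.269 2.18
endloop
endfacet
facet normal 0.752 0.115 0.649
outer loop
vertex 3.28 -1.807 1.791
vertex 3.015 -2.269 2.18
vertex 3.506 -2.52 1.656
endloop
endfacet
facet normal -0.751 -0.115 -0.650
outer loop
vertex 1.843 -2.45 1.167
vertex 2.334 -2.7 0.644
vertex 1.948 -3.101 1.161
endloop
endfacet
facet normal -0.640 -0.110 0.760
outer loop
vertex 1.843 -2.45 1.167
vertex 1.948 -3.101 1.161
vertex 3.015 -2.269 2.18
endloop
endfacet
facet normal -0.640 -0.111 0.761
outer loop
vertex 3.015 -2.269 2.18
vertex 1.948 -3.101 1.161
vertex 3.121 -2.92 2.174
endloop
endfacet
facet normal 0.752 0.116 0.649
outer loop
vertex 3.015 -2.269 2.18
vertex 3.121 -2.92 2.174
vertex 3.506 -2.52 1.656
endloop
endfacet
facet normal -0.751 -0.116 -0.650
outer loop
vertex 1.948 -3.101 1.161
vertex 2.334 -2.7 0.644
vertex 2.344 -3.45 0.766
endloop
endfacet
facet normal -0.274 -0.840 0.468
outer loop
vertex 1.948 -3.101 1.161
vertex 2.344 -3.45 0.766
vertex 3.121 -2.92 2.174
endloop
endfacet
facet normal -0.276 -0.840 0.468
outer loop
vertex 3.121 -2.92 2.174
vertex 2.344 -3.45 0.766
vertex 3.516 -3.27 1.779
endloop
endfacet
facet normal 0.752 0.116 0.649
outer loop
vertex 3.121 -2.92 2.174
vertex 3.516 -3.27 1.779
vertex 3.506 -2.52 1.656
endloop
endfacet
facet normal -0.752 -0.116 -0.649
outer loop
vertex 2.344 -3.45 0.766
vertex 2.334 -2.7 0.644
vertex 2.732 -3.235 0.278
endloop
endfacet
facet normal 0.297 -0.938 -0.177
outer loop
vertex 2.344 -3.45 0.766
vertex 2.732 -3.235 0.278
vertex 3.516 -3.27 1.779
endloop
endfacet
facet normal 0.298 -0.938 -0.178
outer loop
vertex 3.516 -3.27 1.779
vertex 2.732 -3.235 0.278
vertex 3.904 -3.054 1.291
endloop
endfacet
facet normal 0.752 0.116 0.649
outer loop
vertex 3.516 -3.27 1.779
vertex 3.904 -3.054 1.291
vertex 3.506 -2.52 1.656
endloop
endfacet
facet normal -0.752 -0.116 -0.649
outer loop
vertex 2.732 -3.235 0.278
vertex 2.334 -2.7 0.644
vertex 2.82 -2.617 0.066
endloop
endfacet
facet normal 0.646 -0.328 -0.689
outer loop
vertex 2.732 -3.235 0.278
vertex 2.82 -2.617 0.066
vertex 3.904 -3.054 1.291
endloop
endfacet
facet normal 0.646 -0.329 -0.689
outer loop
vertex 3.904 -3.054 1.291
vertex 2.82 -2.617 0.066
vertex 3.993 -2.436 1.079
endloop
endfacet
facet normal 0.751 0.115 0.650
outer loop
vertex 3.904 -3.054 1.291
vertex 3.993 -2.436 1.079
vertex 3.506 -2.52 1.656
endloop
endfacet
facet normal -0.479 -0.412 -0.775
outer loop
vertex 0.131 -0.807 -2.789
vertex -0.506 -0.897 -2.348
vertex -0.306 -0.29 -2.794
endloop
endfacet
facet normal 0.743 0.625 -0.240
outer loop
vertex 0.131 -0.807 -2.789
vertex -0.306 -0.29 -2.794
vertex 0.206 -0.283 -1.192
endloop
endfacet
facet normal -0.479 -0.412 -0.775
outer loop
vertex -0.306 -0.29 -2.794
vertex -0.506 -0.897 -2.348
vertex -0.894 -0.23 -2.463
endloop
endfacet
facet normal 0.084 0.996 -0.031
outer loop
vertex -0.306 -0.29 -2.794
vertex -0.894 -0.23 -2.463
vertex 0.206 -0.283 -1.192
endloop
endfacet
facet normal -0.478 -0.412 -0.775
outer loop
vertex -0.894 -0.23 -2.463
vertex -0.506 -0.897 -2.348
vertex -1.19 -0.673 -2.045
endloop
endfacet
facet normal -0.485 0.749 0.451
outer loop
vertex -0.894 -0.23 -2.463
vertex -1.19 -0.673 -2.045
vertex 0.206 -0.283 -1.192
endloop
endfacet
facet normal -0.478 -0.413 -0.775
outer loop
vertex -1.19 -0.673 -2.045
vertex -0.506 -0.897 -2.348
vertex -0.971 -1.284 -1.855
endloop
endfacet
facet normal -0.534 0.070 0.842
outer loop
vertex -1.19 -0.673 -2.045
vertex -0.971 -1.284 -1.855
vertex 0.206 -0.283 -1.192
endloop
endfacet
facet normal -0.479 -0.412 -0.775
outer loop
vertex -0.971 -1.284 -1.855
vertex -0.506 -0.897 -2.348
vertex -0.402 -1.604 -2.036
endloop
endfacet
facet normal -0.028 -0.529 0.848
outer loop
vertex -0.971 -1.284 -1.855
vertex -0.402 -1.604 -2.036
vertex 0.206 -0.283 -1.192
endloop
endfacet
facet normal -0.478 -0.413 -0.775
outer loop
vertex -0.402 -1.604 -2.036
vertex -0.506 -0.897 -2.348
vertex 0.088 -1.392 -2.451
endloop
endfacet
facet normal 0.653 -0.598 0.465
outer loop
vertex -0.402 -1.604 -2.036
vertex 0.088 -1.392 -2.451
vertex 0.206 -0.283 -1.192
endloop
endfacet
facet normal -0.478 -0.413 -0.775
outer loop
vertex 0.088 -1.392 -2.451
vertex -0.506 -0.897 -2.348
vertex 0.131 -0.807 -2.789
endloop
endfacet
facet normal 0.996 -0.084 -0.019
outer loop
vertex 0.088 -1.392 -2.451
vertex 0.131 -0.807 -2.789
vertex 0.206 -0.283 -1.192
endloop
endfacet

endsolid


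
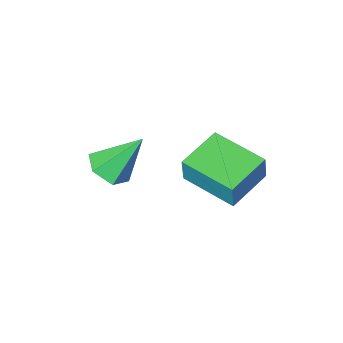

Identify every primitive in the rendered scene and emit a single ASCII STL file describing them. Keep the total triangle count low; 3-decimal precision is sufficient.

solid 
facet normal -0.921 -0.328 0.208
outer loop
vertex 0.853 2.729 1.164
vertex 0.081 4.755 0.941
vertex 0.662 2.527 -0.003
endloop
endfacet
facet normal 0.355 -0.929 0.103
outer loop
vertex 2.339 3.125 -0.381
vertex 0.853 2.729 1.164
vertex 0.662 2.527 -0.003
endloop
endfacet
facet normal -0.922 -0.328 0.207
outer loop
vertex 0.662 2.527 -0.003
vertex 0.081 4.755 0.941
vertex -0.11 4.554 -0.227
endloop
endfacet
facet normal -0.159 -0.168 -0.973
outer loop
vertex -0.11 4.554 -0.227
vertex 2.339 3.125 -0.381
vertex 0.662 2.527 -0.003
endloop
endfacet
facet normal 0.159 0.168 0.973
outer loop
vertex 0.853 2.729 1.164
vertex 1.758 5.353 0.563
vertex 0.081 4.755 0.941
endloop
endfacet
facet normal 0.354 -0.930 0.102
outer loop
vertex 2.53 3.326 0.787
vertex 0.853 2.729 1.164
vertex 2.339 3.125 -0.381
endloop
endfacet
facet normal 0.159 0.168 0.973
outer loop
vertex 2.53 3.326 0.787
vertex 1.758 5.353 0.563
vertex 0.853 2.729 1.164
endloop
endfacet
facet normal -0.354 0.929 -0.102
outer loop
vertex 0.081 4.755 0.941
vertex 1.758 5.353 0.563
vertex -0.11 4.554 -0.227
endloop
endfacet
facet normal -0.159 -0.168 -0.973
outer loop
vertex 1.567 5.151 -0.604
vertex 2.339 3.125 -0.381
vertex -0.11 4.554 -0.227
endloop
endfacet
facet normal -0.354 0.930 -0.103
outer loop
vertex -0.11 4.554 -0.227
vertex 1.758 5.353 0.563
vertex 1.567 5.151 -0.604
endloop
endfacet
facet normal 0.922 0.328 -0.207
outer loop
vertex 1.567 5.151 -0.604
vertex 2.53 3.326 0.787
vertex 2.339 3.125 -0.381
endloop
endfacet
facet normal 0.922 0.328 -0.208
outer loop
vertex 1.758 5.353 0.563
vertex 2.53 3.326 0.787
vertex 1.567 5.151 -0.604
endloop
endfacet
facet normal 0.509 -0.298 -0.808
outer loop
vertex 4.282 -0.197 -0.853
vertex 3.804 0.393 -1.372
vertex 4.59 0.661 -0.976
endloop
endfacet
facet normal 0.556 -0.081 0.827
outer loop
vertex 4.282 -0.197 -0.853
vertex 4.59 0.661 -0.976
vertex 2.756 1.007 0.292
endloop
endfacet
facet normal 0.509 -0.298 -0.808
outer loop
vertex 4.59 0.661 -0.976
vertex 3.804 0.393 -1.372
vertex 4.111 1.251 -1.495
endloop
endfacet
facet normal 0.456 0.767 0.451
outer loop
vertex 4.59 0.661 -0.976
vertex 4.111 1.251 -1.495
vertex 2.756 1.007 0.292
endloop
endfacet
facet normal 0.508 -0.298 -0.808
outer loop
vertex 4.111 1.251 -1.495
vertex 3.804 0.393 -1.372
vertex 3.325 0.984 -1.891
endloop
endfacet
facet normal -0.282 0.956 -0.084
outer loop
vertex 4.111 1.251 -1.495
vertex 3.325 0.984 -1.891
vertex 2.756 1.007 0.292
endloop
endfacet
facet normal 0.509 -0.297 -0.808
outer loop
vertex 3.325 0.984 -1.891
vertex 3.804 0.393 -1.372
vertex 3.018 0.125 -1.768
endloop
endfacet
facet normal -0.924 0.295 -0.244
outer loop
vertex 3.325 0.984 -1.891
vertex 3.018 0.125 -1.768
vertex 2.756 1.007 0.292
endloop
endfacet
facet normal 0.509 -0.298 -0.808
outer loop
vertex 3.018 0.125 -1.768
vertex 3.804 0.393 -1.372
vertex 3.496 -0.465 -1.249
endloop
endfacet
facet normal -0.824 -0.552 0.131
outer loop
vertex 3.018 0.125 -1.768
vertex 3.496 -0.465 -1.249
vertex 2.756 1.007 0.292
endloop
endfacet
facet normal 0.509 -0.298 -0.808
outer loop
vertex 3.496 -0.465 -1.249
vertex 3.804 0.393 -1.372
vertex 4.282 -0.197 -0.853
endloop
endfacet
facet normal -0.084 -0.740 0.667
outer loop
vertex 3.496 -0.465 -1.249
vertex 4.282 -0.197 -0.853
vertex 2.756 1.007 0.292
endloop
endfacet

endsolid
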